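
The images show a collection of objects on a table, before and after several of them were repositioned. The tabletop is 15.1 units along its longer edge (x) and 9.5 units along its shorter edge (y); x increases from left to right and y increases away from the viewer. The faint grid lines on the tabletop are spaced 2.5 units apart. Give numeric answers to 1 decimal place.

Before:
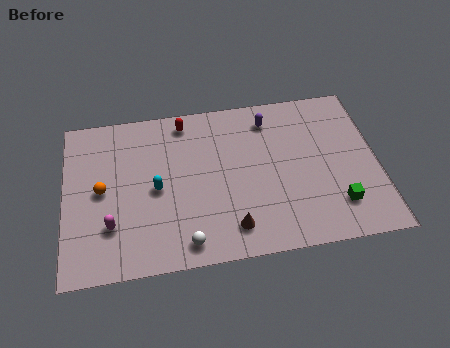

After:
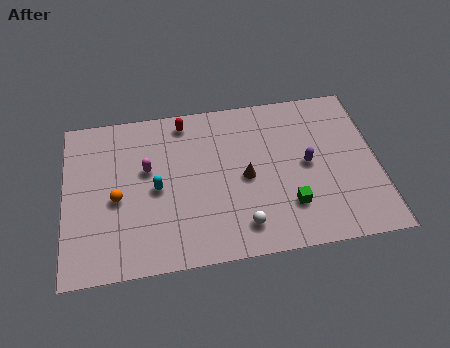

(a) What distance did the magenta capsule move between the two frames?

3.5

The magenta capsule moved from about (2.2, 2.7) to (4.0, 5.7), a distance of √(1.8² + 3.0²) ≈ 3.5.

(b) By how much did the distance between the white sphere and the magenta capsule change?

+2.1

The distance was about 3.8 in the first image and 5.9 in the second, so they moved 2.1 units further apart.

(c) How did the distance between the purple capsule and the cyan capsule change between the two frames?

+0.8

Before: roughly 6.5 units apart; after: 7.3. That's 0.8 units further apart.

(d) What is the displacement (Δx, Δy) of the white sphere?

(2.7, 0.5)

The white sphere was at about (5.7, 1.2) and moved to about (8.4, 1.7).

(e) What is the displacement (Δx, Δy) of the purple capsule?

(1.7, -3.0)

The purple capsule was at about (10.0, 7.8) and moved to about (11.7, 4.8).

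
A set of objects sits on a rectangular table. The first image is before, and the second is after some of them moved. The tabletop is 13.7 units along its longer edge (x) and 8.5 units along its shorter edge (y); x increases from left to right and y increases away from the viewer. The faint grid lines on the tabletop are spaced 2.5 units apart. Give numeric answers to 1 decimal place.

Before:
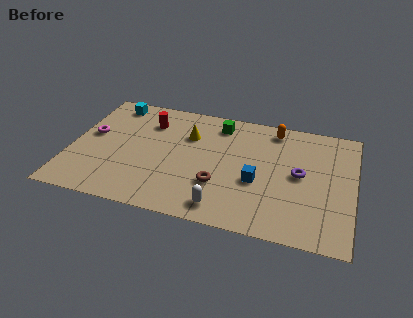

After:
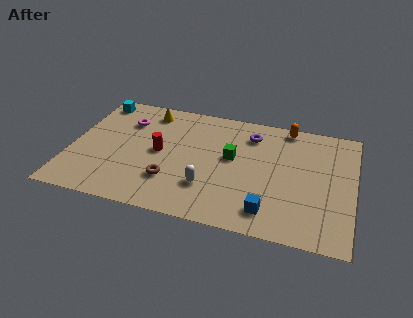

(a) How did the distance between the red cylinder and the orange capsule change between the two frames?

+0.7

Before: roughly 6.2 units apart; after: 6.9. That's 0.7 units further apart.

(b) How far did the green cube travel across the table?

2.4

The green cube moved from about (7.0, 7.1) to (7.8, 4.8), a distance of √(0.8² + 2.3²) ≈ 2.4.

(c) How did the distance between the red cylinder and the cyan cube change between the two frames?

+2.5

They were about 2.1 units apart before and 4.6 after — 2.5 units further apart.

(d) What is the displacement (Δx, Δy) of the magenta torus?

(1.6, 1.4)

From the two frames, the magenta torus sits at roughly (0.9, 4.8) before and (2.5, 6.2) after.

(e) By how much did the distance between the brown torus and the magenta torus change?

-2.2

They were about 6.7 units apart before and 4.5 after — 2.2 units closer together.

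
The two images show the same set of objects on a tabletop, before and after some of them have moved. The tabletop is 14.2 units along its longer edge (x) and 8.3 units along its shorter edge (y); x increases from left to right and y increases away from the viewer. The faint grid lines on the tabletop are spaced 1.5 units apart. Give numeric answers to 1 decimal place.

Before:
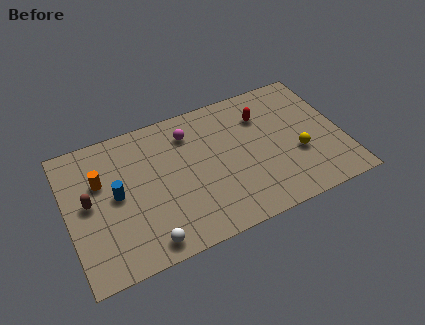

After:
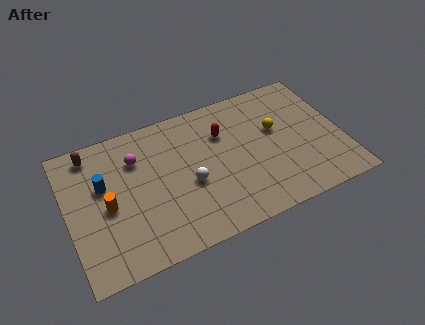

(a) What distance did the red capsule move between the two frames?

2.1

The red capsule moved from about (10.3, 6.1) to (8.2, 5.8), a distance of √(2.1² + 0.3²) ≈ 2.1.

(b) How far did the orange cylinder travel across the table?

1.6

The orange cylinder moved from about (1.8, 5.4) to (2.0, 3.8), a distance of √(0.2² + 1.6²) ≈ 1.6.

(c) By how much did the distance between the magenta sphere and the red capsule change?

+0.7

Before: roughly 3.8 units apart; after: 4.5. That's 0.7 units further apart.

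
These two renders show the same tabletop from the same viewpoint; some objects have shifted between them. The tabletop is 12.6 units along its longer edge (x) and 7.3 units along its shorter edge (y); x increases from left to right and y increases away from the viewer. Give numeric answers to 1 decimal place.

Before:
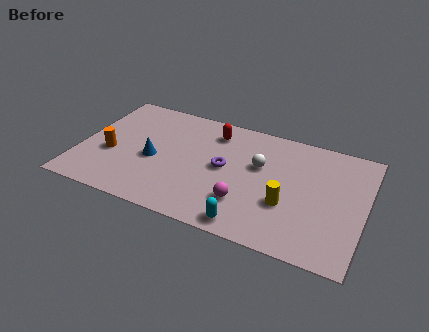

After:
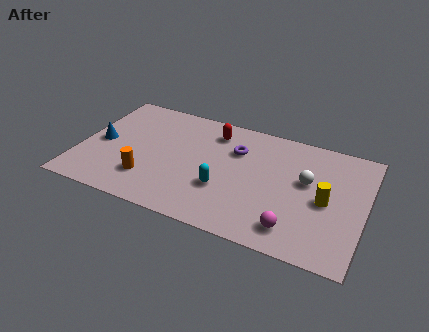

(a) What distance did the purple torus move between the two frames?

1.4

The purple torus moved from about (6.4, 3.8) to (6.8, 5.1), a distance of √(0.4² + 1.3²) ≈ 1.4.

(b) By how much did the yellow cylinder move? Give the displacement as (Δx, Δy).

(1.6, 0.8)

The yellow cylinder was at about (9.3, 2.6) and moved to about (10.9, 3.4).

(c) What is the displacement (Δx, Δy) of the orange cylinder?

(1.8, -1.0)

The orange cylinder was at about (1.4, 2.9) and moved to about (3.2, 1.9).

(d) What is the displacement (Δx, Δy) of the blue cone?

(-2.4, 0.3)

From the two frames, the blue cone sits at roughly (3.3, 3.2) before and (0.9, 3.5) after.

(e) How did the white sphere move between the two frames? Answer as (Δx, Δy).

(2.1, -0.2)

The white sphere started near (7.9, 4.5) and ended near (10.0, 4.3).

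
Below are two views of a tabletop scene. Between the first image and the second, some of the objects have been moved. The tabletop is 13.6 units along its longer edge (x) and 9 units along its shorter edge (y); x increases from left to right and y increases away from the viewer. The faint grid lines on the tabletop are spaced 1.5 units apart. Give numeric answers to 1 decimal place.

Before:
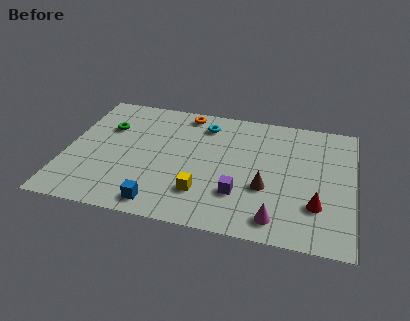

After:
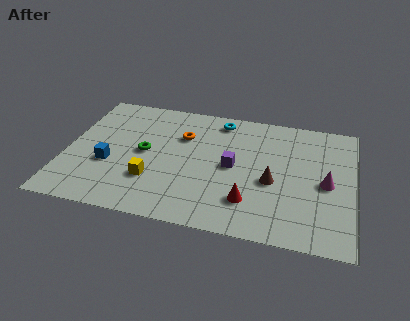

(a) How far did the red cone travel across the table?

3.1

From (11.9, 2.6) to (8.8, 2.2), the red cone covered √(3.1² + 0.4²) ≈ 3.1 units.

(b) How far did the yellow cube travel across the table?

2.4

From (6.6, 2.3) to (4.2, 2.7), the yellow cube covered √(2.4² + 0.4²) ≈ 2.4 units.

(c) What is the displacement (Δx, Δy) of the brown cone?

(0.3, 0.5)

From the two frames, the brown cone sits at roughly (9.5, 3.3) before and (9.8, 3.8) after.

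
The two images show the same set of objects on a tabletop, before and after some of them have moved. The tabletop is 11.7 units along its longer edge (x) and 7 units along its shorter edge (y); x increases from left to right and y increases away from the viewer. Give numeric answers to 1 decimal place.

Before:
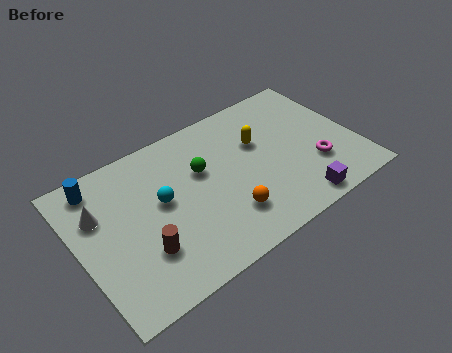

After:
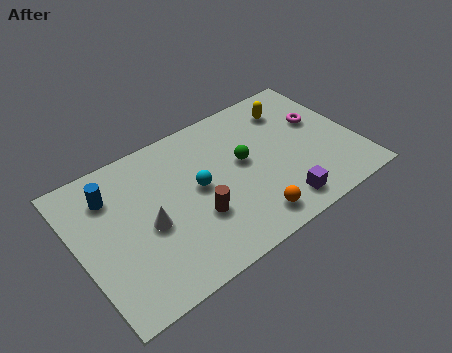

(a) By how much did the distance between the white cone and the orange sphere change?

-1.3

The distance was about 5.7 in the first image and 4.4 in the second, so they moved 1.3 units closer together.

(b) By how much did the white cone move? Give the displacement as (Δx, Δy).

(1.8, -1.6)

The white cone started near (1.0, 4.7) and ended near (2.8, 3.1).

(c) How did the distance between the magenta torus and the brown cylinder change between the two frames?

-1.4

Before: roughly 7.4 units apart; after: 6.0. That's 1.4 units closer together.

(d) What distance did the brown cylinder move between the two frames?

2.3

The brown cylinder moved from about (2.4, 2.1) to (4.7, 2.4), a distance of √(2.3² + 0.3²) ≈ 2.3.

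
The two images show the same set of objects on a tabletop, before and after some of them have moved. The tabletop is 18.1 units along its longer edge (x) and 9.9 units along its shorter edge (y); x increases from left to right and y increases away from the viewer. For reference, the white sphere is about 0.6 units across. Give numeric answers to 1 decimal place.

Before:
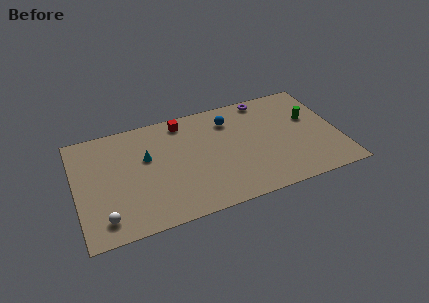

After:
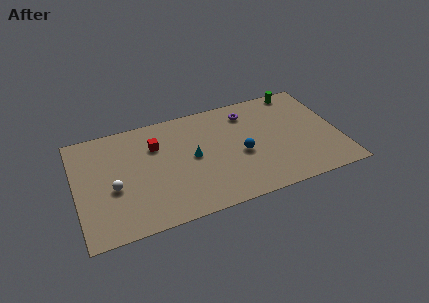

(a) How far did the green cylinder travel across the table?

2.9

The green cylinder was near (16.3, 6.1) before and (15.8, 9.0) after, so it travelled √(0.5² + 2.9²) ≈ 2.9 units.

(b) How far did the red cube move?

2.6

The red cube moved from about (7.6, 8.6) to (5.6, 7.0), a distance of √(2.0² + 1.6²) ≈ 2.6.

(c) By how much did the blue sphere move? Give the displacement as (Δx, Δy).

(0.5, -3.4)

The blue sphere was at about (10.8, 7.7) and moved to about (11.3, 4.3).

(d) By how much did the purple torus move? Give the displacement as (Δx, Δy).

(-1.3, -0.9)

From the two frames, the purple torus sits at roughly (13.4, 8.9) before and (12.1, 8.0) after.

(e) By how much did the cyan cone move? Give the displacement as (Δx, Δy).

(3.1, -1.0)

From the two frames, the cyan cone sits at roughly (4.9, 6.1) before and (8.0, 5.1) after.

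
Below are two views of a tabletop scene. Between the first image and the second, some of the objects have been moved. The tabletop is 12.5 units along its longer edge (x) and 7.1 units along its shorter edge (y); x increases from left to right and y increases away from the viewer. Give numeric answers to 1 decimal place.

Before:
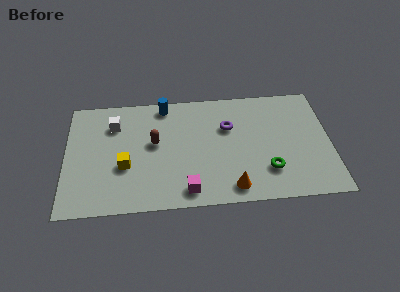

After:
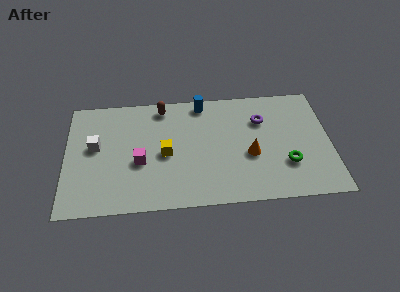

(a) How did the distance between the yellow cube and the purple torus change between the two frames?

-0.4

They were about 5.3 units apart before and 4.9 after — 0.4 units closer together.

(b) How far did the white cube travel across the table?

1.6

The white cube moved from about (2.3, 5.3) to (1.4, 4.0), a distance of √(0.9² + 1.3²) ≈ 1.6.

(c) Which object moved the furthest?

the magenta cube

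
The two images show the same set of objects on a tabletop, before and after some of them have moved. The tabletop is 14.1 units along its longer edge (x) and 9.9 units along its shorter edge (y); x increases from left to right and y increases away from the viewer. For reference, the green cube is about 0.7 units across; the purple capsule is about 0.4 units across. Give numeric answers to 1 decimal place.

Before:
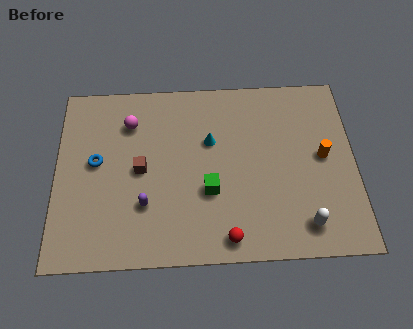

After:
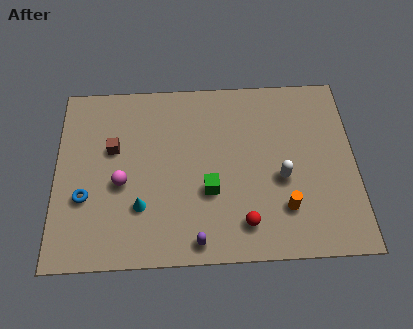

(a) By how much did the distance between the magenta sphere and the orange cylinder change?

-1.6

The distance was about 9.4 in the first image and 7.8 in the second, so they moved 1.6 units closer together.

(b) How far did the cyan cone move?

4.7

The cyan cone moved from about (7.3, 6.3) to (4.0, 2.9), a distance of √(3.3² + 3.4²) ≈ 4.7.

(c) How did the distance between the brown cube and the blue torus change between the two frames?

+0.7

The distance was about 2.2 in the first image and 2.9 in the second, so they moved 0.7 units further apart.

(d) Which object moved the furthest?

the cyan cone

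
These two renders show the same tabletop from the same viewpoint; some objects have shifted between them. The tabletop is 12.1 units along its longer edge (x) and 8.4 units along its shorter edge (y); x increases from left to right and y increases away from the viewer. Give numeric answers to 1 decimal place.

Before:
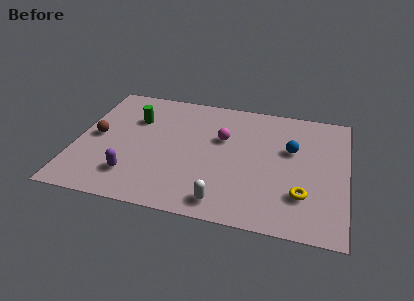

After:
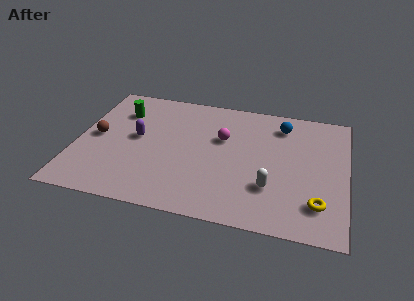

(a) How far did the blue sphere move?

1.7

The blue sphere moved from about (9.6, 5.2) to (9.1, 6.8), a distance of √(0.5² + 1.6²) ≈ 1.7.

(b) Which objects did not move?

the magenta sphere and the brown sphere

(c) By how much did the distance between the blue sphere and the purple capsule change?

-0.8

Before: roughly 7.6 units apart; after: 6.8. That's 0.8 units closer together.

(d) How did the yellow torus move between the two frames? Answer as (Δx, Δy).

(0.7, -0.4)

From the two frames, the yellow torus sits at roughly (10.2, 2.3) before and (10.9, 1.9) after.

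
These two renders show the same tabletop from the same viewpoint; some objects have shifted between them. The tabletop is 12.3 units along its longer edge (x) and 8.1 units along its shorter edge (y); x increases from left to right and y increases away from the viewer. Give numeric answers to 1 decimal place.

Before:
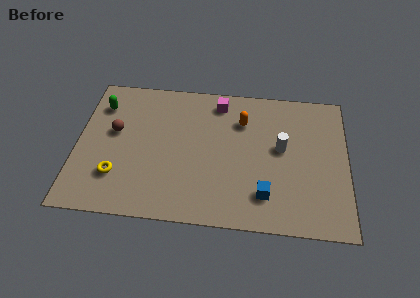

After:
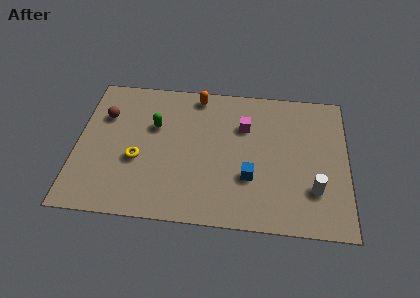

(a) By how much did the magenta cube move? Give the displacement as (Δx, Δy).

(1.2, -1.3)

The magenta cube was at about (6.4, 6.9) and moved to about (7.6, 5.6).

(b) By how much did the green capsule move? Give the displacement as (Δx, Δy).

(2.5, -1.0)

From the two frames, the green capsule sits at roughly (1.0, 6.2) before and (3.5, 5.2) after.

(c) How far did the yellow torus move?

1.3

The yellow torus was near (1.9, 2.2) before and (2.8, 3.2) after, so it travelled √(0.9² + 1.0²) ≈ 1.3 units.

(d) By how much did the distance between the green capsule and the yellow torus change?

-2.0

They were about 4.1 units apart before and 2.1 after — 2.0 units closer together.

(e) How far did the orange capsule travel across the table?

2.5

The orange capsule moved from about (7.5, 5.9) to (5.4, 7.2), a distance of √(2.1² + 1.3²) ≈ 2.5.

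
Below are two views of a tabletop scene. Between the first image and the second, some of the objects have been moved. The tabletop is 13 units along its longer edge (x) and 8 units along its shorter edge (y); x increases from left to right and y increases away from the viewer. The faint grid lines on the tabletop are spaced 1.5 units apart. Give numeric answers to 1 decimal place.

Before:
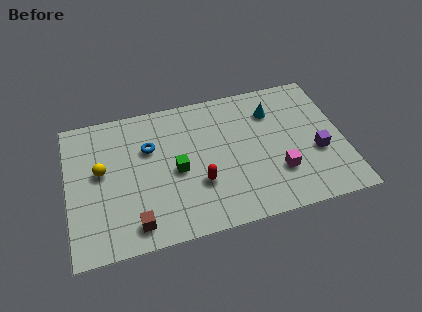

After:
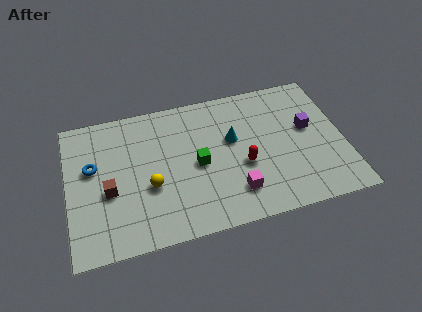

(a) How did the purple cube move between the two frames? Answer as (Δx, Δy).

(-0.3, 1.5)

The purple cube was at about (11.7, 3.1) and moved to about (11.4, 4.6).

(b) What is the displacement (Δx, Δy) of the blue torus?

(-2.7, -0.5)

The blue torus was at about (3.9, 5.3) and moved to about (1.2, 4.8).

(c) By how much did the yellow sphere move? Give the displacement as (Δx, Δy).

(2.2, -1.4)

The yellow sphere was at about (1.6, 4.5) and moved to about (3.8, 3.1).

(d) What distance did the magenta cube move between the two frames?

2.2

The magenta cube moved from about (9.8, 2.4) to (7.7, 1.8), a distance of √(2.1² + 0.6²) ≈ 2.2.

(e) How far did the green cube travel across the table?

1.0

The green cube was near (5.1, 3.7) before and (6.1, 3.8) after, so it travelled √(1.0² + 0.1²) ≈ 1.0 units.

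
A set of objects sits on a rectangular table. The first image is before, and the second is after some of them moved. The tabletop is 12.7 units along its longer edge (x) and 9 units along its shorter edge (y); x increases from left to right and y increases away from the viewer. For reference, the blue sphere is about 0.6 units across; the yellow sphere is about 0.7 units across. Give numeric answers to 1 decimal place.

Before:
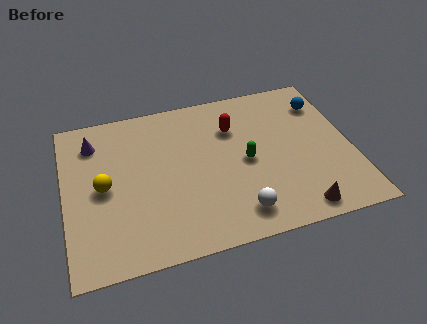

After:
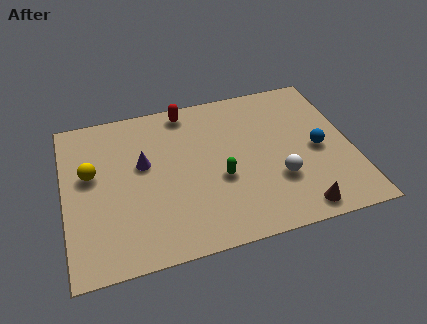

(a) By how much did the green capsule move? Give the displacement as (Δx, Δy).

(-1.2, -0.7)

From the two frames, the green capsule sits at roughly (8.0, 4.3) before and (6.8, 3.6) after.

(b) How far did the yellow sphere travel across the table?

1.0

The yellow sphere was near (1.7, 4.4) before and (1.2, 5.3) after, so it travelled √(0.5² + 0.9²) ≈ 1.0 units.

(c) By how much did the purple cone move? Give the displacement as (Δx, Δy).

(2.1, -1.8)

The purple cone was at about (1.4, 7.1) and moved to about (3.5, 5.3).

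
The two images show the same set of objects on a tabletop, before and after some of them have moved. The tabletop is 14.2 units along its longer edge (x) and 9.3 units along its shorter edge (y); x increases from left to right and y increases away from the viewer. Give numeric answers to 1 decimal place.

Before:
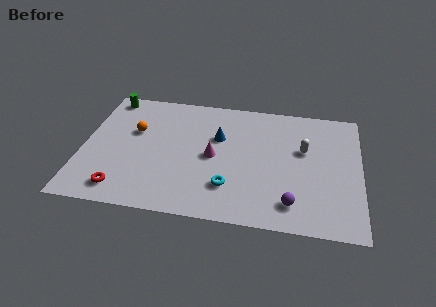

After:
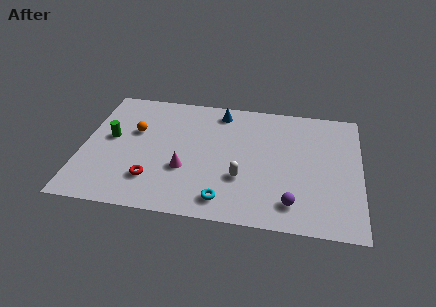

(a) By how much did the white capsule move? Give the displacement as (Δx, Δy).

(-3.1, -2.6)

The white capsule started near (11.3, 5.7) and ended near (8.2, 3.1).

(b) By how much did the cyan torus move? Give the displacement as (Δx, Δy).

(-0.2, -1.0)

The cyan torus was at about (7.6, 2.4) and moved to about (7.4, 1.4).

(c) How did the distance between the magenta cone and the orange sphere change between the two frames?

-0.6

They were about 4.3 units apart before and 3.7 after — 0.6 units closer together.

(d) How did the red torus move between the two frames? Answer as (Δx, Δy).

(1.5, 0.9)

The red torus started near (2.2, 1.4) and ended near (3.7, 2.3).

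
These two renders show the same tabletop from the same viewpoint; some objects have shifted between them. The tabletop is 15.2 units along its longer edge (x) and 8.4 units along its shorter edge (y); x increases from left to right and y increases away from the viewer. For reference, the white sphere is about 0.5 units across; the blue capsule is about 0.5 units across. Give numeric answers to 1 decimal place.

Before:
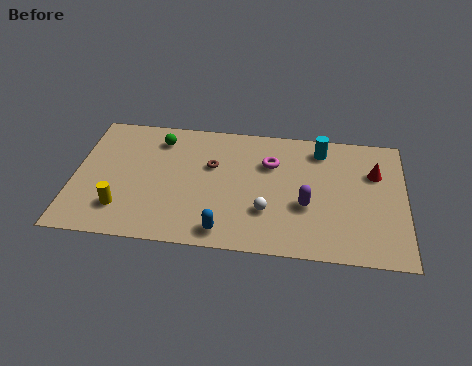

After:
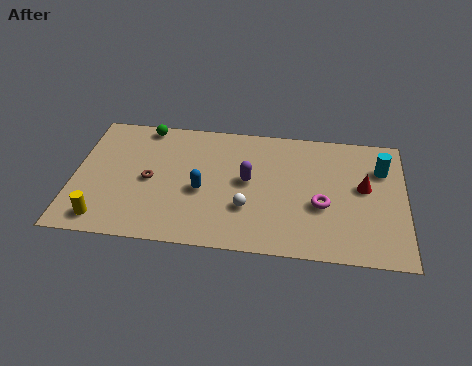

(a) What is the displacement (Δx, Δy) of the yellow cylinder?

(-0.8, -0.8)

The yellow cylinder started near (2.3, 2.0) and ended near (1.5, 1.2).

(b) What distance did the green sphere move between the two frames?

1.1

The green sphere was near (3.8, 6.8) before and (3.1, 7.6) after, so it travelled √(0.7² + 0.8²) ≈ 1.1 units.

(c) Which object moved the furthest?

the magenta torus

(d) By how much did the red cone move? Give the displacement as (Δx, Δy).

(-0.5, -1.0)

The red cone started near (13.8, 5.7) and ended near (13.3, 4.7).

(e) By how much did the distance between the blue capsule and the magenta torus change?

+0.4

They were about 5.1 units apart before and 5.5 after — 0.4 units further apart.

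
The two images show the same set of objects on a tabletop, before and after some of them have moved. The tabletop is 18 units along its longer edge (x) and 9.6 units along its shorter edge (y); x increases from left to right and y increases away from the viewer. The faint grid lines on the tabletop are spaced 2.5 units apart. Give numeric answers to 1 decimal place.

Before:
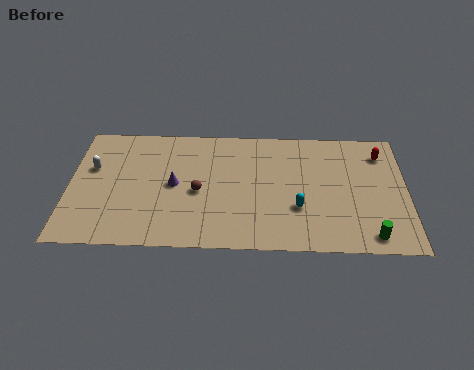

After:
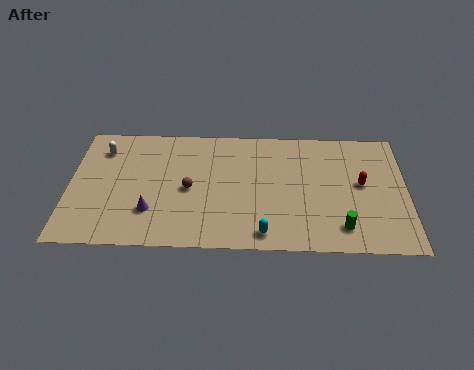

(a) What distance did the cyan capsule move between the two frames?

2.7

From (12.2, 3.2) to (10.4, 1.2), the cyan capsule covered √(1.8² + 2.0²) ≈ 2.7 units.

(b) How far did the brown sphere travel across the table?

0.5

The brown sphere moved from about (6.9, 4.3) to (6.4, 4.5), a distance of √(0.5² + 0.2²) ≈ 0.5.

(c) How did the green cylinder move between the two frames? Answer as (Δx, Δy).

(-1.5, 0.6)

From the two frames, the green cylinder sits at roughly (16.0, 1.2) before and (14.5, 1.8) after.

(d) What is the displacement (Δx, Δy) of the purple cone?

(-1.2, -2.1)

The purple cone was at about (5.6, 4.8) and moved to about (4.4, 2.7).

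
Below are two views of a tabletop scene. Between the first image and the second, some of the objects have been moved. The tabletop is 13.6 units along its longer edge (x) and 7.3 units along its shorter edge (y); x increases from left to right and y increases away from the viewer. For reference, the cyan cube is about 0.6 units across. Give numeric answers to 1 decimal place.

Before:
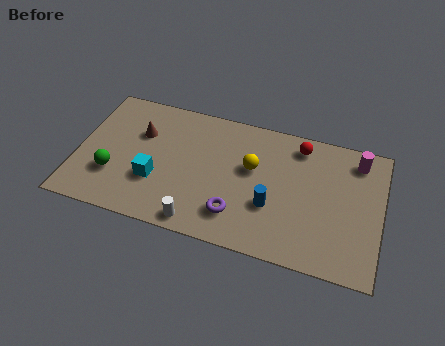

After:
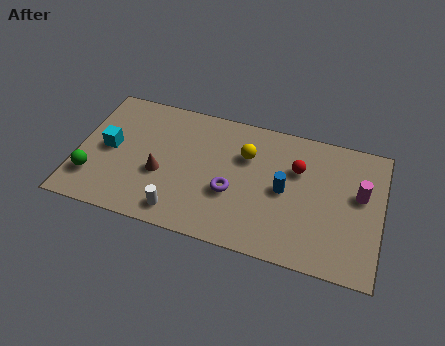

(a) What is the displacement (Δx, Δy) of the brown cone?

(1.1, -2.0)

The brown cone started near (2.7, 4.9) and ended near (3.8, 2.9).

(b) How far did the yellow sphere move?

0.7

The yellow sphere moved from about (7.8, 4.4) to (7.5, 5.0), a distance of √(0.3² + 0.6²) ≈ 0.7.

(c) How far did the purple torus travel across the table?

1.1

The purple torus moved from about (7.3, 1.7) to (7.0, 2.8), a distance of √(0.3² + 1.1²) ≈ 1.1.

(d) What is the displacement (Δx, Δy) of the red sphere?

(0.0, -1.3)

From the two frames, the red sphere sits at roughly (9.8, 6.2) before and (9.8, 4.9) after.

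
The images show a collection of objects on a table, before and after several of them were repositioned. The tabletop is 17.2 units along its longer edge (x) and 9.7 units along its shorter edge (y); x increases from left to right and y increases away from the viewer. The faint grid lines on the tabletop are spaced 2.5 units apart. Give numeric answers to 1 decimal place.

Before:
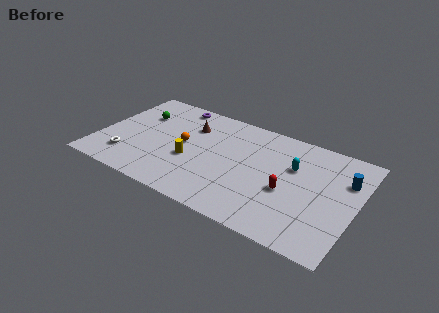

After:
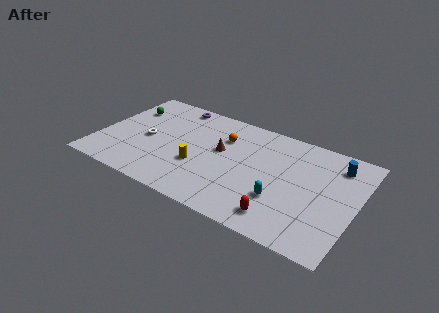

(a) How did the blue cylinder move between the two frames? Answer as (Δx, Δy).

(-0.7, 1.1)

From the two frames, the blue cylinder sits at roughly (16.3, 6.7) before and (15.6, 7.8) after.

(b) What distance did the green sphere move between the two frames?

0.9

The green sphere moved from about (2.3, 6.7) to (1.4, 7.0), a distance of √(0.9² + 0.3²) ≈ 0.9.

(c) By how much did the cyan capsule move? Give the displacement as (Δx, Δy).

(-0.4, -3.2)

From the two frames, the cyan capsule sits at roughly (12.9, 6.3) before and (12.5, 3.1) after.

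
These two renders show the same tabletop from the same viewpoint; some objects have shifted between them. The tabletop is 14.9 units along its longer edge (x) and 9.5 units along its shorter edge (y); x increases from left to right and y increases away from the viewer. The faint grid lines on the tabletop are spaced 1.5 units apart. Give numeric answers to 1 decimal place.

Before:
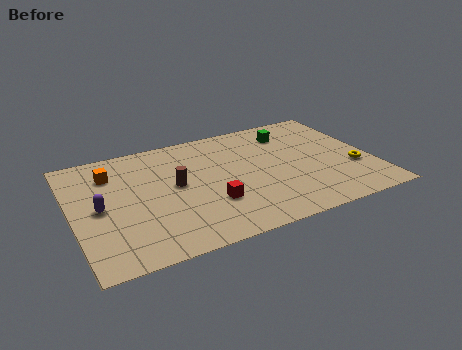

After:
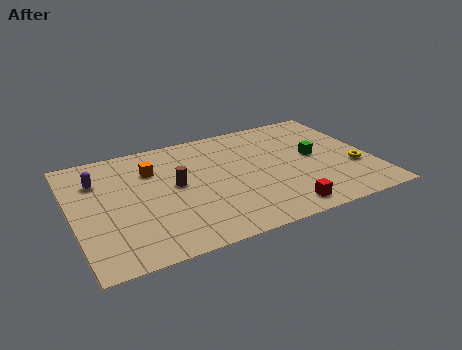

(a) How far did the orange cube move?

2.0

The orange cube moved from about (2.1, 7.2) to (4.1, 6.8), a distance of √(2.0² + 0.4²) ≈ 2.0.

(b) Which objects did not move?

the yellow torus and the brown cylinder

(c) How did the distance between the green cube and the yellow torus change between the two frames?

-2.5

Before: roughly 5.0 units apart; after: 2.5. That's 2.5 units closer together.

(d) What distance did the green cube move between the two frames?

2.7

The green cube was near (11.2, 7.5) before and (12.1, 5.0) after, so it travelled √(0.9² + 2.5²) ≈ 2.7 units.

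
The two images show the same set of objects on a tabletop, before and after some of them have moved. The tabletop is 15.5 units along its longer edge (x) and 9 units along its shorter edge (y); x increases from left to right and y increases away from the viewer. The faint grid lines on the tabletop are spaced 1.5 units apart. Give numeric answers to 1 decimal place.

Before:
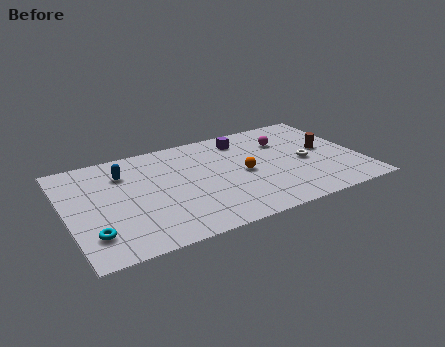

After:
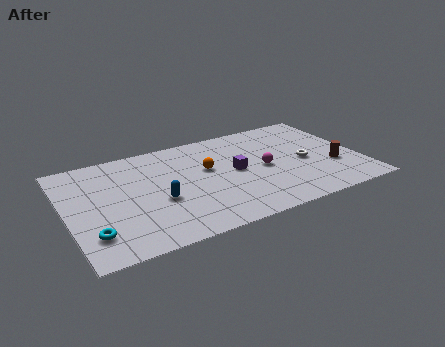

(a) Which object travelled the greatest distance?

the blue capsule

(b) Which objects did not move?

the white torus and the cyan torus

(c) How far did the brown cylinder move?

1.7

The brown cylinder was near (13.8, 4.8) before and (14.0, 3.1) after, so it travelled √(0.2² + 1.7²) ≈ 1.7 units.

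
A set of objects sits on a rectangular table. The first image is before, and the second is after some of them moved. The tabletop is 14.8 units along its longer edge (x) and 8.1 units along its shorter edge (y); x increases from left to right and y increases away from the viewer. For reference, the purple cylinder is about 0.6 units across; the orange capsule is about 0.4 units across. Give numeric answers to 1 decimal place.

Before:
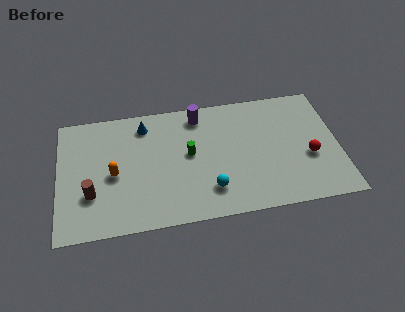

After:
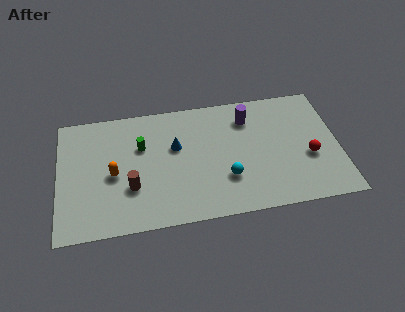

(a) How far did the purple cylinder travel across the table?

2.7

From (7.5, 6.9) to (10.1, 6.3), the purple cylinder covered √(2.6² + 0.6²) ≈ 2.7 units.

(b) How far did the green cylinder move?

2.7

From (6.9, 4.4) to (4.4, 5.3), the green cylinder covered √(2.5² + 0.9²) ≈ 2.7 units.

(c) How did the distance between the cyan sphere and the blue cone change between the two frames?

-2.2

Before: roughly 5.8 units apart; after: 3.6. That's 2.2 units closer together.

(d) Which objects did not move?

the orange capsule and the red sphere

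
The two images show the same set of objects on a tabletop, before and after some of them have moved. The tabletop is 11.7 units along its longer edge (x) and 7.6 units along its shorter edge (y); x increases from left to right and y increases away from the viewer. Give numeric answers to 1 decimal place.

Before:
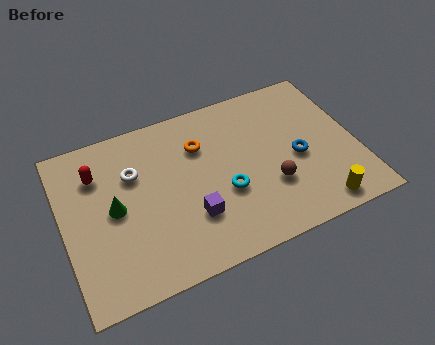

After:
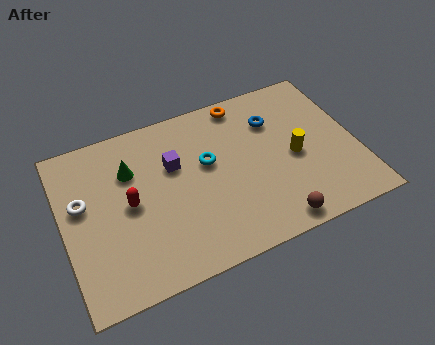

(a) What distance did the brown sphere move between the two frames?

1.7

The brown sphere moved from about (8.1, 2.5) to (8.0, 0.8), a distance of √(0.1² + 1.7²) ≈ 1.7.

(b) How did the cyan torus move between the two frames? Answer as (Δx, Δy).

(-0.5, 1.6)

From the two frames, the cyan torus sits at roughly (6.3, 2.9) before and (5.8, 4.5) after.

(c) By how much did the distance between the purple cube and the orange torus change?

+0.4

The distance was about 3.2 in the first image and 3.6 in the second, so they moved 0.4 units further apart.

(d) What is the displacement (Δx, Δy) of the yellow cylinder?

(-0.6, 2.6)

The yellow cylinder started near (9.8, 0.9) and ended near (9.2, 3.5).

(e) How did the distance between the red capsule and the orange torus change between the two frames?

+1.6

The distance was about 4.1 in the first image and 5.7 in the second, so they moved 1.6 units further apart.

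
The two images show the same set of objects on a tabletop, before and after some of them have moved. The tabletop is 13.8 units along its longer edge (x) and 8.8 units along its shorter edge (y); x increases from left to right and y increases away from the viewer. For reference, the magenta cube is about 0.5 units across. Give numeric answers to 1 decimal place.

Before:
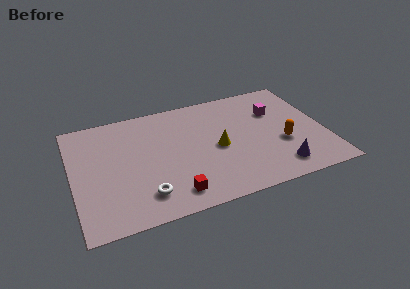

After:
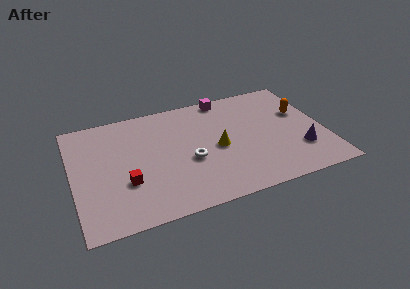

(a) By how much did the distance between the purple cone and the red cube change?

+3.7

They were about 5.8 units apart before and 9.5 after — 3.7 units further apart.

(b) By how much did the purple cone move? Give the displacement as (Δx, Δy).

(1.3, 1.0)

From the two frames, the purple cone sits at roughly (11.0, 1.5) before and (12.3, 2.5) after.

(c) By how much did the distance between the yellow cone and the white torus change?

-3.1

They were about 4.8 units apart before and 1.7 after — 3.1 units closer together.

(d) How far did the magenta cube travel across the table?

3.3

From (11.3, 6.0) to (8.7, 8.0), the magenta cube covered √(2.6² + 2.0²) ≈ 3.3 units.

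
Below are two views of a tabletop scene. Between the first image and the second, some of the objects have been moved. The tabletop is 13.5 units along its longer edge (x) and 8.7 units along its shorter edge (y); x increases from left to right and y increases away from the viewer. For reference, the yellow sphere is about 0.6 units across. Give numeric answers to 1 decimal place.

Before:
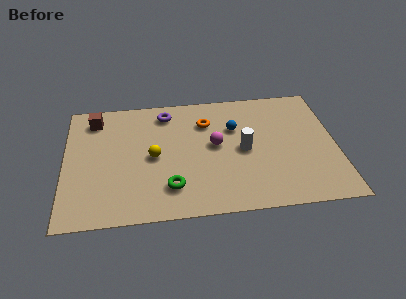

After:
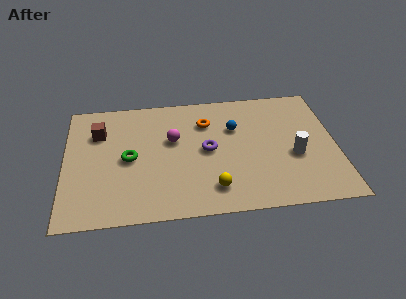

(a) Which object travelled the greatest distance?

the yellow sphere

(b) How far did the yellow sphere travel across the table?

3.8

The yellow sphere moved from about (4.4, 4.2) to (7.3, 1.7), a distance of √(2.9² + 2.5²) ≈ 3.8.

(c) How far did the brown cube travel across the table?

1.0

From (1.5, 7.2) to (1.7, 6.2), the brown cube covered √(0.2² + 1.0²) ≈ 1.0 units.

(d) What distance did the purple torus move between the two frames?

3.5

The purple torus was near (5.1, 7.3) before and (7.1, 4.4) after, so it travelled √(2.0² + 2.9²) ≈ 3.5 units.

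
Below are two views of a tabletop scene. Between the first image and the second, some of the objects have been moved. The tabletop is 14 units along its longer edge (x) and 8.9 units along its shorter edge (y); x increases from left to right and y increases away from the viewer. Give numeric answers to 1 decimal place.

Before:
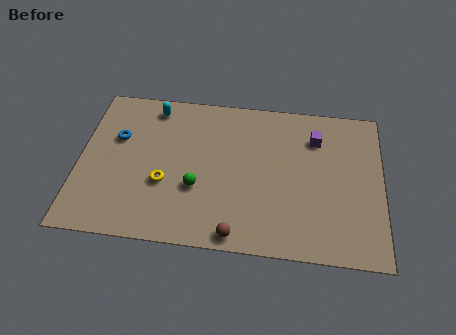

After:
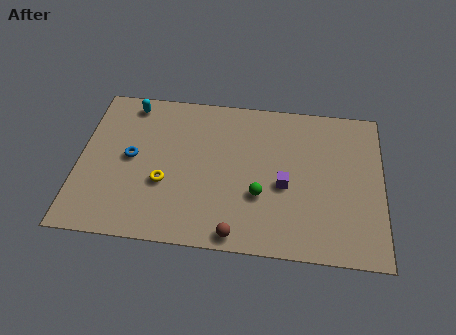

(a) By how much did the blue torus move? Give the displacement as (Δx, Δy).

(0.7, -1.1)

From the two frames, the blue torus sits at roughly (1.7, 5.7) before and (2.4, 4.6) after.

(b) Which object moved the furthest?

the purple cube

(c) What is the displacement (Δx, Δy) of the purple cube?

(-1.4, -2.9)

The purple cube started near (10.9, 6.7) and ended near (9.5, 3.8).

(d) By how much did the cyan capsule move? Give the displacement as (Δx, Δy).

(-1.1, 0.1)

From the two frames, the cyan capsule sits at roughly (3.3, 7.7) before and (2.2, 7.8) after.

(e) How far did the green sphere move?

2.9

From (5.5, 3.2) to (8.4, 3.1), the green sphere covered √(2.9² + 0.1²) ≈ 2.9 units.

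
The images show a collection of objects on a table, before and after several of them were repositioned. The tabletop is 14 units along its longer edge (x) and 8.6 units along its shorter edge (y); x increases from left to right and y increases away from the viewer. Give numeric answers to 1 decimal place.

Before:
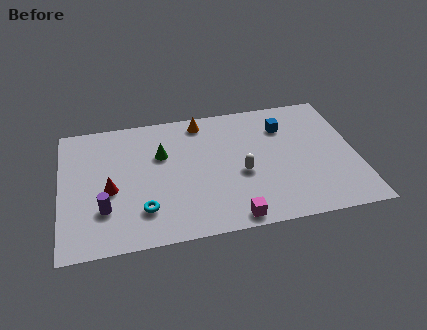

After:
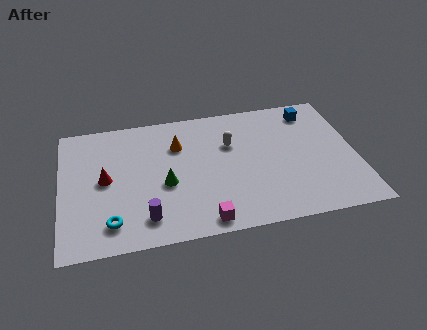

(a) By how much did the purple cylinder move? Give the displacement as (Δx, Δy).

(1.9, -0.9)

The purple cylinder started near (2.0, 2.5) and ended near (3.9, 1.6).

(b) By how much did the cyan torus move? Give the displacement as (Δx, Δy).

(-1.5, -0.5)

From the two frames, the cyan torus sits at roughly (3.8, 2.1) before and (2.3, 1.6) after.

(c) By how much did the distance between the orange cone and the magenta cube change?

-1.5

Before: roughly 6.8 units apart; after: 5.3. That's 1.5 units closer together.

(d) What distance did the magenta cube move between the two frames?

1.3

From (7.9, 0.8) to (6.6, 0.9), the magenta cube covered √(1.3² + 0.1²) ≈ 1.3 units.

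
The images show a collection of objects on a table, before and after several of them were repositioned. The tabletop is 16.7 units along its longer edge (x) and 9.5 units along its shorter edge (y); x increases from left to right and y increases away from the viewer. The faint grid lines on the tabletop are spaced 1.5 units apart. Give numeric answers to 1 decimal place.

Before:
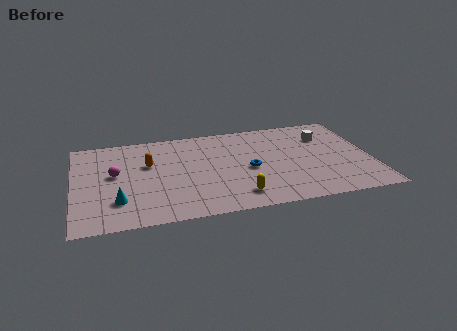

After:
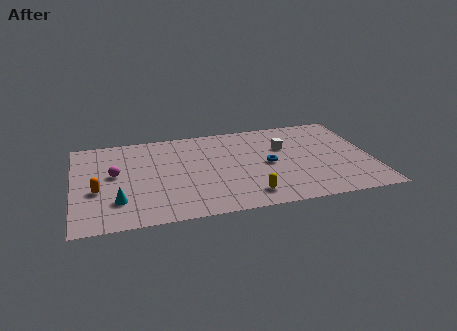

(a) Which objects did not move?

the cyan cone and the magenta sphere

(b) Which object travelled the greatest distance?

the orange capsule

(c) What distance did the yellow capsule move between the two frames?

0.6

The yellow capsule was near (9.0, 1.7) before and (9.6, 1.6) after, so it travelled √(0.6² + 0.1²) ≈ 0.6 units.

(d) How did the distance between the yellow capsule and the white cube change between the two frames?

-2.3

Before: roughly 7.4 units apart; after: 5.1. That's 2.3 units closer together.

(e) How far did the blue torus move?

1.1

The blue torus was near (9.8, 4.3) before and (10.9, 4.6) after, so it travelled √(1.1² + 0.3²) ≈ 1.1 units.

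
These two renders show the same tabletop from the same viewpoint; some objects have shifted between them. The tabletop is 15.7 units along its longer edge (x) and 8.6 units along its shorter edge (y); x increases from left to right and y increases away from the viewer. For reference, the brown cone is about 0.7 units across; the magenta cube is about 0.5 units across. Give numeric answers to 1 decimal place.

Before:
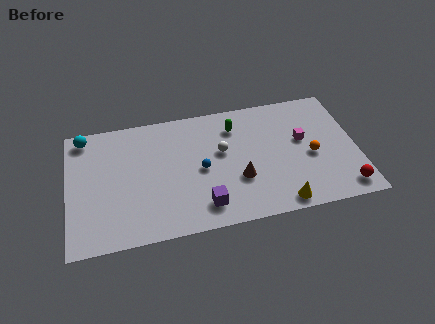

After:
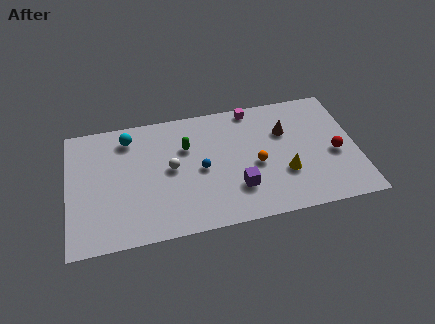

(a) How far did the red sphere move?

2.5

The red sphere moved from about (14.8, 1.2) to (14.5, 3.7), a distance of √(0.3² + 2.5²) ≈ 2.5.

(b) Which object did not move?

the blue sphere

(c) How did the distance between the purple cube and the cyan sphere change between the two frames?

-1.2

They were about 8.6 units apart before and 7.4 after — 1.2 units closer together.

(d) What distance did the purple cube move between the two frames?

2.1

The purple cube was near (7.2, 1.6) before and (9.1, 2.4) after, so it travelled √(1.9² + 0.8²) ≈ 2.1 units.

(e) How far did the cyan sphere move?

2.5

The cyan sphere moved from about (1.0, 7.6) to (3.4, 7.1), a distance of √(2.4² + 0.5²) ≈ 2.5.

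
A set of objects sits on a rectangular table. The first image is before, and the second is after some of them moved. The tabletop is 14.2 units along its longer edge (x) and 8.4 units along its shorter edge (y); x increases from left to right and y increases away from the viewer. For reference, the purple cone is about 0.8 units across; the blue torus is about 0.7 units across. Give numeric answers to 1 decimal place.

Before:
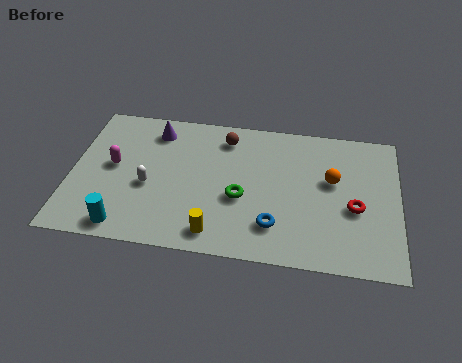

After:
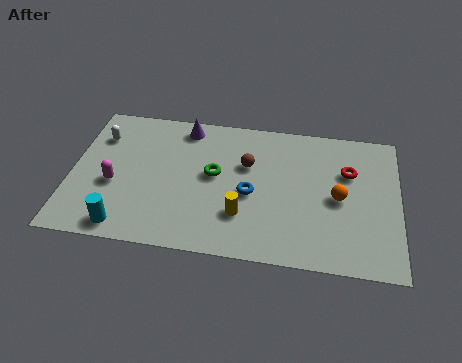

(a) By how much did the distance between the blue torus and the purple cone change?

-2.6

The distance was about 7.3 in the first image and 4.7 in the second, so they moved 2.6 units closer together.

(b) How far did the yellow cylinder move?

1.6

The yellow cylinder moved from about (6.4, 1.2) to (7.5, 2.4), a distance of √(1.1² + 1.2²) ≈ 1.6.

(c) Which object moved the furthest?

the white capsule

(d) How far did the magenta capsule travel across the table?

1.1

From (1.8, 4.5) to (1.9, 3.4), the magenta capsule covered √(0.1² + 1.1²) ≈ 1.1 units.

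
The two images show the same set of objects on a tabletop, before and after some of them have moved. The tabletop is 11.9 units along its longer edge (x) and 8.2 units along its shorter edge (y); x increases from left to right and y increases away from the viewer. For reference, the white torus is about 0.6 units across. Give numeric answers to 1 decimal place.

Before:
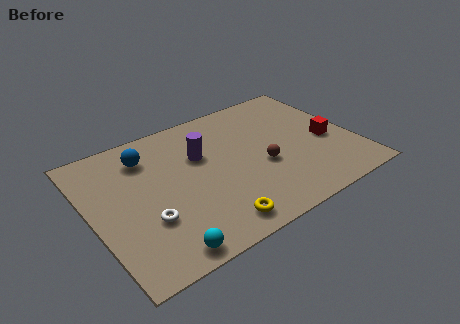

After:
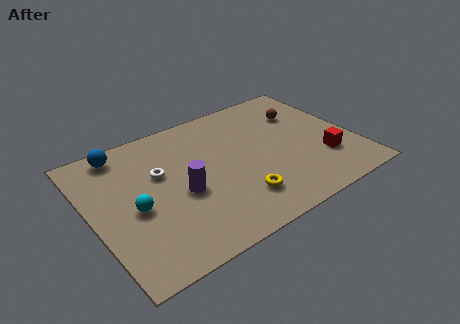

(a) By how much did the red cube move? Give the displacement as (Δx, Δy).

(-0.4, -1.1)

From the two frames, the red cube sits at roughly (10.7, 3.5) before and (10.3, 2.4) after.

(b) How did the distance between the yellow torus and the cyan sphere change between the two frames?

+2.3

Before: roughly 2.4 units apart; after: 4.7. That's 2.3 units further apart.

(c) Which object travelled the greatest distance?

the brown sphere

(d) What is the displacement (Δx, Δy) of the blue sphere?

(-1.0, 0.8)

The blue sphere was at about (2.8, 6.4) and moved to about (1.8, 7.2).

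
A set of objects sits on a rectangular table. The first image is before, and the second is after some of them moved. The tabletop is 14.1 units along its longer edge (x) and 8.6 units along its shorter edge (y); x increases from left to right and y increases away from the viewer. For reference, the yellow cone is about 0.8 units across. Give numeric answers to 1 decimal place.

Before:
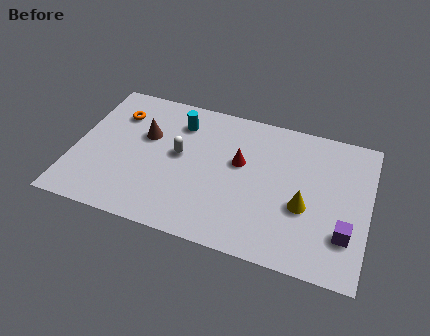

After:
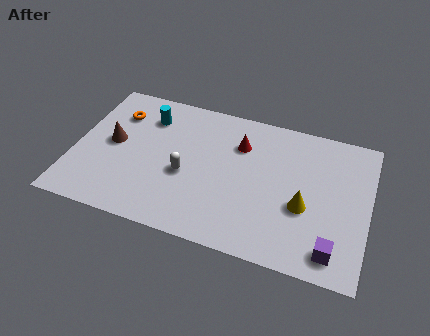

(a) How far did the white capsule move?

1.2

The white capsule was near (5.0, 4.7) before and (5.4, 3.6) after, so it travelled √(0.4² + 1.1²) ≈ 1.2 units.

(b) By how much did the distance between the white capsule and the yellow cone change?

-0.5

Before: roughly 6.2 units apart; after: 5.7. That's 0.5 units closer together.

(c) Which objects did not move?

the yellow cone and the orange torus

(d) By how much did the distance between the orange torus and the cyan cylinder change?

-1.5

They were about 3.0 units apart before and 1.5 after — 1.5 units closer together.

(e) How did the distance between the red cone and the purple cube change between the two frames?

+1.0

The distance was about 5.9 in the first image and 6.9 in the second, so they moved 1.0 units further apart.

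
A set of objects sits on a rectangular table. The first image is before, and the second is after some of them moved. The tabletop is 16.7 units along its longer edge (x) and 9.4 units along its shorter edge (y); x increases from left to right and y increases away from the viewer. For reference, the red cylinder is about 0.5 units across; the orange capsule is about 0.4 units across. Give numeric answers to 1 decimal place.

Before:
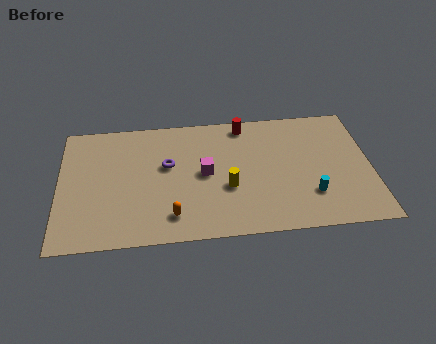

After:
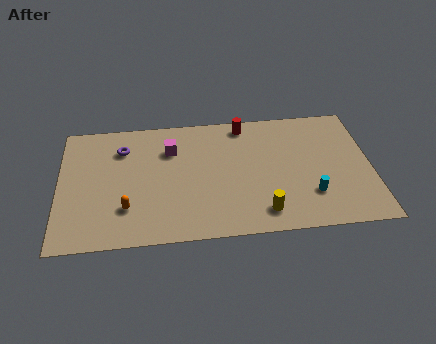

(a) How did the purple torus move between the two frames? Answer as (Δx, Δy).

(-2.4, 1.5)

From the two frames, the purple torus sits at roughly (5.8, 5.6) before and (3.4, 7.1) after.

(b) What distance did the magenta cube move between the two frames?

2.7

From (7.8, 4.8) to (6.0, 6.8), the magenta cube covered √(1.8² + 2.0²) ≈ 2.7 units.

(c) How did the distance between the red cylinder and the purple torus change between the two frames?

+1.7

The distance was about 5.0 in the first image and 6.7 in the second, so they moved 1.7 units further apart.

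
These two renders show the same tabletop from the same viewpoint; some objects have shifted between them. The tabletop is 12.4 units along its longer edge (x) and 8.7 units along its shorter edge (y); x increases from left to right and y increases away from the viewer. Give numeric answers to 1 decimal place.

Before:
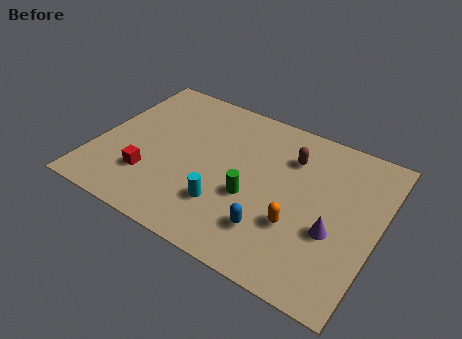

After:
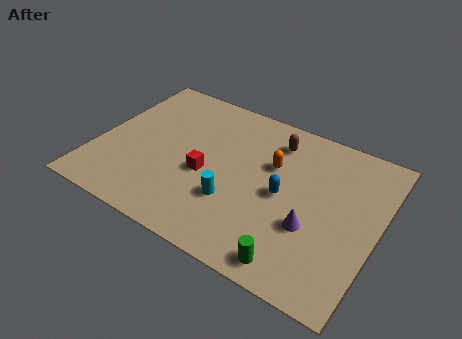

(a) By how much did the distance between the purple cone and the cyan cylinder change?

-1.3

They were about 4.7 units apart before and 3.4 after — 1.3 units closer together.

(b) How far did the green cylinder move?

3.3

The green cylinder moved from about (7.0, 3.4) to (9.3, 1.0), a distance of √(2.3² + 2.4²) ≈ 3.3.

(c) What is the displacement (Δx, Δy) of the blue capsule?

(0.2, 2.1)

The blue capsule was at about (8.1, 2.1) and moved to about (8.3, 4.2).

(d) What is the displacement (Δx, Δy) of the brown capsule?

(-0.8, 0.6)

From the two frames, the brown capsule sits at roughly (8.3, 6.4) before and (7.5, 7.0) after.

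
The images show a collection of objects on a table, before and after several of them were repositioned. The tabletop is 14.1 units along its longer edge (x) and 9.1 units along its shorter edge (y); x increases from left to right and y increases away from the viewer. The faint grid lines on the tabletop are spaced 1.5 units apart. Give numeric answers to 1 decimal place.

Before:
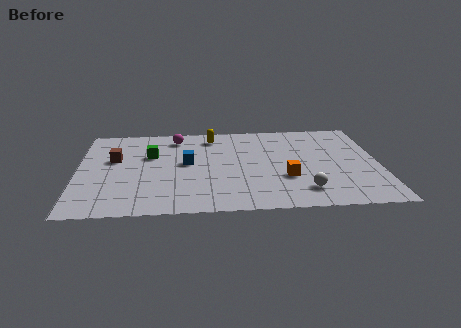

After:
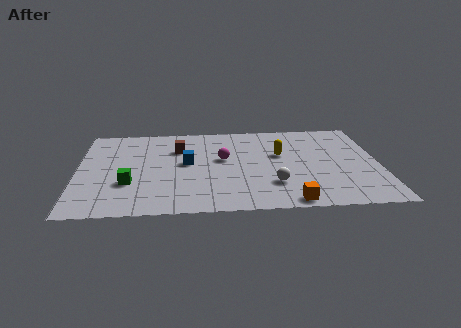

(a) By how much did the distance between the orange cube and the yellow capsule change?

-0.9

Before: roughly 5.6 units apart; after: 4.7. That's 0.9 units closer together.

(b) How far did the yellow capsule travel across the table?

3.8

The yellow capsule was near (6.3, 7.6) before and (9.5, 5.5) after, so it travelled √(3.2² + 2.1²) ≈ 3.8 units.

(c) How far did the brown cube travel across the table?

3.1

The brown cube moved from about (1.7, 5.5) to (4.7, 6.4), a distance of √(3.0² + 0.9²) ≈ 3.1.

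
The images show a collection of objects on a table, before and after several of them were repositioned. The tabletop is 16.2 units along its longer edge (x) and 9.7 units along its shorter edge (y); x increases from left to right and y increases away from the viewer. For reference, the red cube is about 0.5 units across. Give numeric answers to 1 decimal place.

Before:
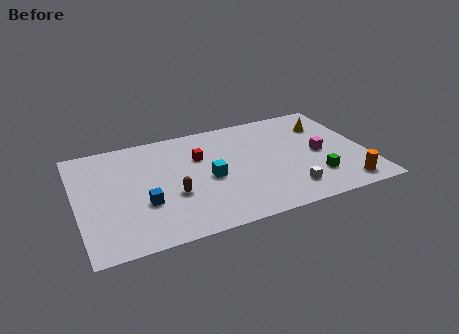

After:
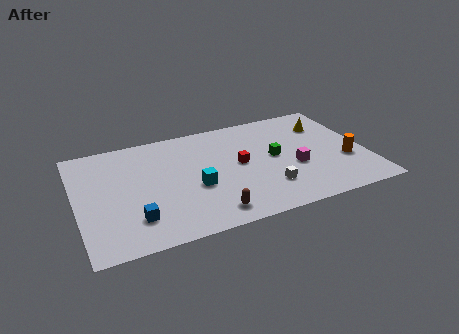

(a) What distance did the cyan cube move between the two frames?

0.9

From (7.3, 4.4) to (6.5, 3.9), the cyan cube covered √(0.8² + 0.5²) ≈ 0.9 units.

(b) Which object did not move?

the yellow cone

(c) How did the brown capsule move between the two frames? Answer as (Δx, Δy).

(1.9, -2.2)

The brown capsule started near (5.2, 3.6) and ended near (7.1, 1.4).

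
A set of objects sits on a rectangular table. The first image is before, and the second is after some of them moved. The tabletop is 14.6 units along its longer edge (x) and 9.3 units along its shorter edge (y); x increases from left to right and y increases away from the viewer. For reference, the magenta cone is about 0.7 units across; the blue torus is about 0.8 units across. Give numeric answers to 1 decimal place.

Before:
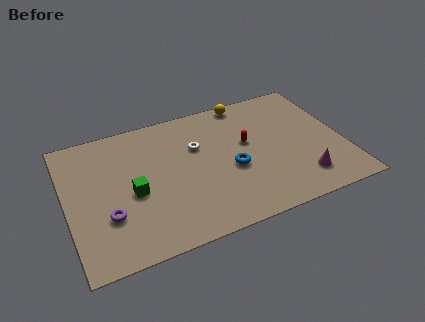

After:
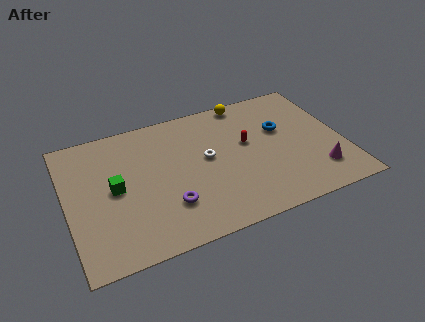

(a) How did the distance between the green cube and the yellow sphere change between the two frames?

+0.5

Before: roughly 7.8 units apart; after: 8.3. That's 0.5 units further apart.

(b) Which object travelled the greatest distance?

the blue torus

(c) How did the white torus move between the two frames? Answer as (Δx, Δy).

(0.4, -1.0)

The white torus was at about (7.0, 6.1) and moved to about (7.4, 5.1).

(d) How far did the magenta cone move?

0.9

The magenta cone was near (12.1, 1.9) before and (13.0, 2.1) after, so it travelled √(0.9² + 0.2²) ≈ 0.9 units.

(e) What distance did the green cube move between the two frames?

1.1

From (3.4, 4.1) to (2.5, 4.7), the green cube covered √(0.9² + 0.6²) ≈ 1.1 units.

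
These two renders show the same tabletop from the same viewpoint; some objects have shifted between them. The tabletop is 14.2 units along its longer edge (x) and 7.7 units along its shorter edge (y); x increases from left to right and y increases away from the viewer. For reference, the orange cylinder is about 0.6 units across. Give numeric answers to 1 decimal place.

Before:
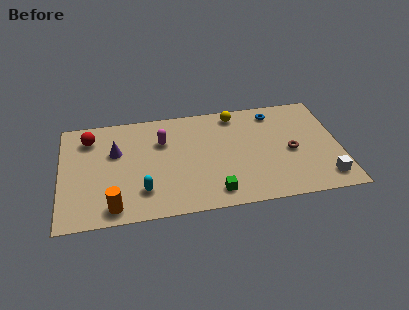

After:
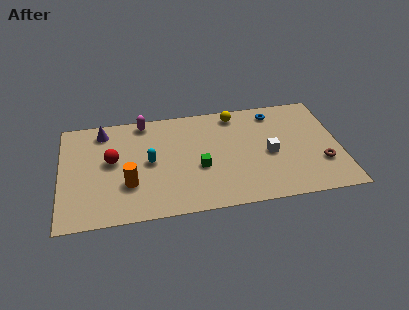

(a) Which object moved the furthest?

the white cube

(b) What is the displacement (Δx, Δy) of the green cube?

(-0.7, 1.9)

From the two frames, the green cube sits at roughly (7.7, 1.2) before and (7.0, 3.1) after.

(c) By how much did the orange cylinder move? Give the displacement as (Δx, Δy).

(0.8, 1.5)

From the two frames, the orange cylinder sits at roughly (2.6, 1.0) before and (3.4, 2.5) after.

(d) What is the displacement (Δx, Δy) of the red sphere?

(1.1, -1.8)

The red sphere started near (1.5, 6.1) and ended near (2.6, 4.3).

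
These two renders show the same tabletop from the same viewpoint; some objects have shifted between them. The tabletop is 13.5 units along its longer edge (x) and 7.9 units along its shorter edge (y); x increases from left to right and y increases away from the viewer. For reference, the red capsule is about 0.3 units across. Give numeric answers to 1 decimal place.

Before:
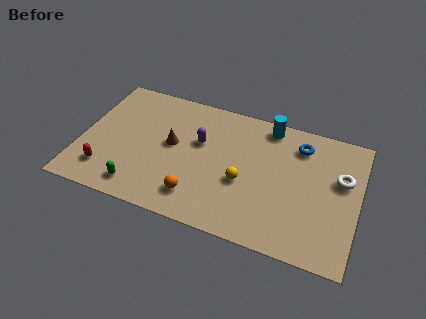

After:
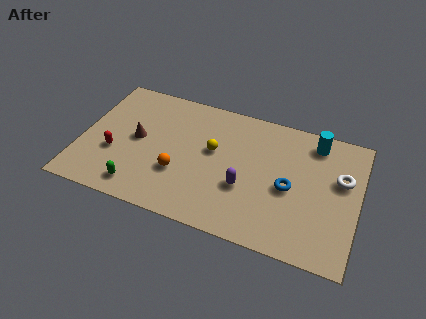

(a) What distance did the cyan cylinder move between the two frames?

2.3

The cyan cylinder moved from about (8.9, 7.0) to (11.2, 6.7), a distance of √(2.3² + 0.3²) ≈ 2.3.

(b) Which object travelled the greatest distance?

the purple capsule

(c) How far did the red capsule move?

1.2

The red capsule moved from about (1.4, 1.7) to (1.7, 2.9), a distance of √(0.3² + 1.2²) ≈ 1.2.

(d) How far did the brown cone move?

1.7

The brown cone was near (4.4, 4.3) before and (2.7, 4.1) after, so it travelled √(1.7² + 0.2²) ≈ 1.7 units.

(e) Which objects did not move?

the green capsule and the white torus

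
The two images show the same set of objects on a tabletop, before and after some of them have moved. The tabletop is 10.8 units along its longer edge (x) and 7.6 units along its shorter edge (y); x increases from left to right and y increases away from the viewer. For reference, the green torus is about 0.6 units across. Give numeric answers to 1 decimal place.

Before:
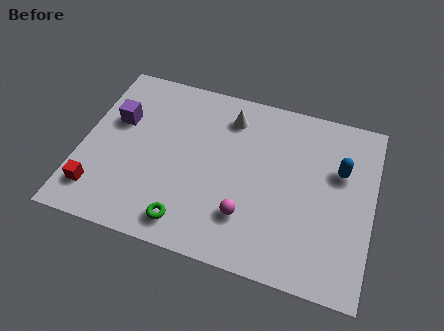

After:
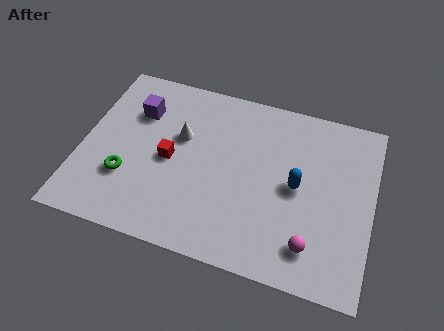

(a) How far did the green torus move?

2.7

From (4.2, 1.1) to (1.8, 2.4), the green torus covered √(2.4² + 1.3²) ≈ 2.7 units.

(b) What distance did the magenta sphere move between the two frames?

2.5

From (6.3, 2.0) to (8.7, 1.5), the magenta sphere covered √(2.4² + 0.5²) ≈ 2.5 units.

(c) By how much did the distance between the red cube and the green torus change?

-1.5

The distance was about 3.4 in the first image and 1.9 in the second, so they moved 1.5 units closer together.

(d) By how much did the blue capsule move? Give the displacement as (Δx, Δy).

(-1.5, -1.1)

The blue capsule was at about (9.5, 4.9) and moved to about (8.0, 3.8).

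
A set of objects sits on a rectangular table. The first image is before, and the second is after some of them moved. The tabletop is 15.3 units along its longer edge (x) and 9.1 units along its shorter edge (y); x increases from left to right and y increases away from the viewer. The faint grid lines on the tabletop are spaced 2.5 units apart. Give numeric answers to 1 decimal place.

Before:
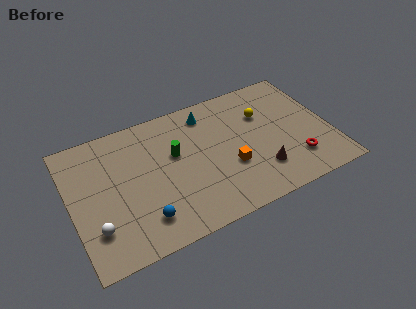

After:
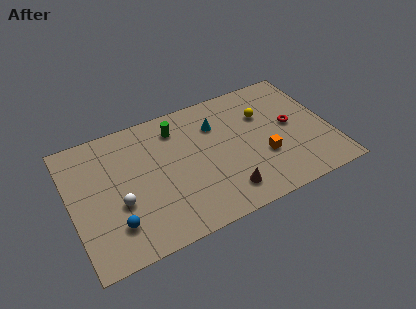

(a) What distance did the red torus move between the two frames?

2.6

The red torus was near (13.0, 2.2) before and (13.1, 4.8) after, so it travelled √(0.1² + 2.6²) ≈ 2.6 units.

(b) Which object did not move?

the yellow sphere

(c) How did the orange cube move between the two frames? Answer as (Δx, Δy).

(2.0, -0.1)

From the two frames, the orange cube sits at roughly (9.2, 3.3) before and (11.2, 3.2) after.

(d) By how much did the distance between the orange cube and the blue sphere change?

+3.5

Before: roughly 5.5 units apart; after: 9.0. That's 3.5 units further apart.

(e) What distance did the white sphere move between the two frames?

1.9

From (1.2, 2.4) to (2.7, 3.5), the white sphere covered √(1.5² + 1.1²) ≈ 1.9 units.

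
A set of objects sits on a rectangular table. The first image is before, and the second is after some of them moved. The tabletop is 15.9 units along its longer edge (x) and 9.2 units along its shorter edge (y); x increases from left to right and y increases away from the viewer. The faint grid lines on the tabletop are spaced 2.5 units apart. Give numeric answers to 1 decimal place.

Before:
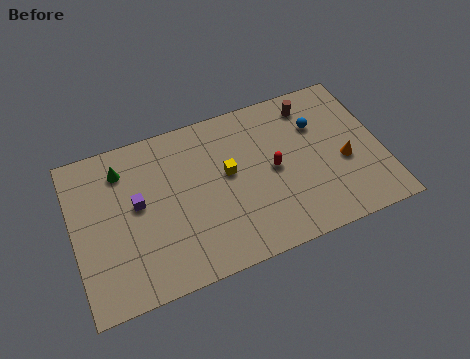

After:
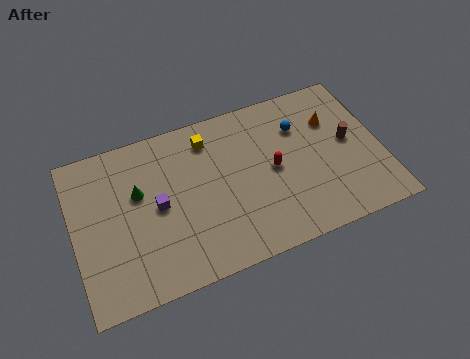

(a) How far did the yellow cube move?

2.4

The yellow cube was near (8.0, 5.2) before and (7.2, 7.5) after, so it travelled √(0.8² + 2.3²) ≈ 2.4 units.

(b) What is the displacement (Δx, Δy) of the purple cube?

(1.0, -0.5)

From the two frames, the purple cube sits at roughly (3.3, 5.1) before and (4.3, 4.6) after.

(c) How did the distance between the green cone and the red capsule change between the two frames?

-1.1

Before: roughly 8.1 units apart; after: 7.0. That's 1.1 units closer together.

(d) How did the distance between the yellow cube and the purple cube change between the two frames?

-0.6

Before: roughly 4.7 units apart; after: 4.1. That's 0.6 units closer together.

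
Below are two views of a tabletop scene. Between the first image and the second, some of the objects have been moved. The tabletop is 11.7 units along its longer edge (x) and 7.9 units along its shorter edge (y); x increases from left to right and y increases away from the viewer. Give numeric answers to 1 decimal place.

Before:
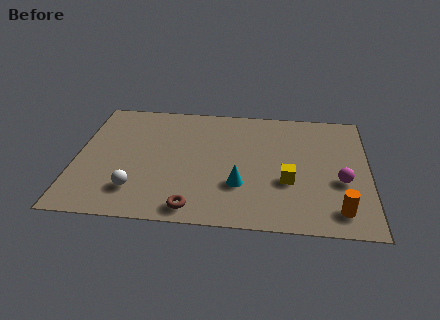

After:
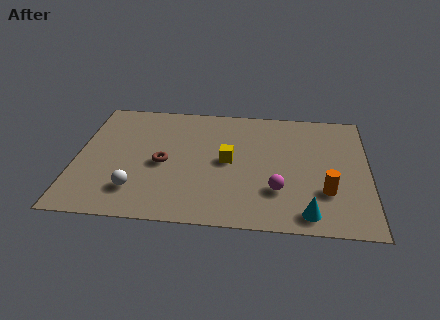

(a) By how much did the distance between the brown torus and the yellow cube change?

-1.6

They were about 4.2 units apart before and 2.6 after — 1.6 units closer together.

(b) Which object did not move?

the white sphere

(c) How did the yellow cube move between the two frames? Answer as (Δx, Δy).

(-2.4, 1.1)

The yellow cube was at about (8.5, 2.9) and moved to about (6.1, 4.0).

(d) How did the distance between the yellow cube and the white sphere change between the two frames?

-1.9

The distance was about 6.1 in the first image and 4.2 in the second, so they moved 1.9 units closer together.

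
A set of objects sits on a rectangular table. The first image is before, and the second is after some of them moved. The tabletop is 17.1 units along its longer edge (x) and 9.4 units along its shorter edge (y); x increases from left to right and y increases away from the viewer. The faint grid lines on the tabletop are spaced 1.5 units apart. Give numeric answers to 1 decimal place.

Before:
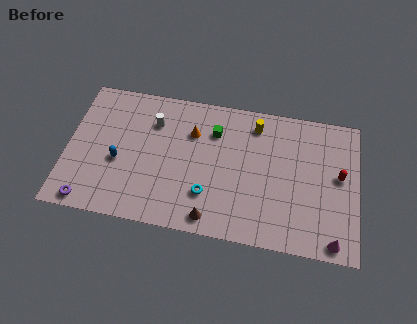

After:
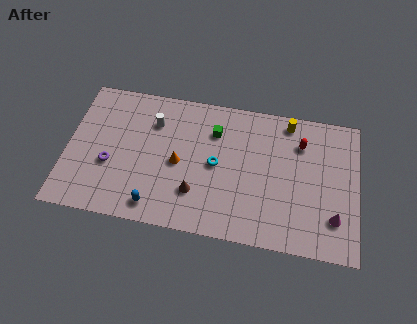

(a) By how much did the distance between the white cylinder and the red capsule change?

-2.4

Before: roughly 11.1 units apart; after: 8.7. That's 2.4 units closer together.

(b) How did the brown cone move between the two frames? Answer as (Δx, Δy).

(-1.0, 1.5)

From the two frames, the brown cone sits at roughly (8.7, 1.1) before and (7.7, 2.6) after.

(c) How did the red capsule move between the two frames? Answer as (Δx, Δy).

(-2.3, 1.8)

The red capsule was at about (16.0, 5.2) and moved to about (13.7, 7.0).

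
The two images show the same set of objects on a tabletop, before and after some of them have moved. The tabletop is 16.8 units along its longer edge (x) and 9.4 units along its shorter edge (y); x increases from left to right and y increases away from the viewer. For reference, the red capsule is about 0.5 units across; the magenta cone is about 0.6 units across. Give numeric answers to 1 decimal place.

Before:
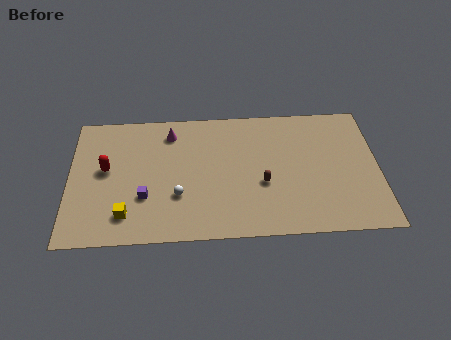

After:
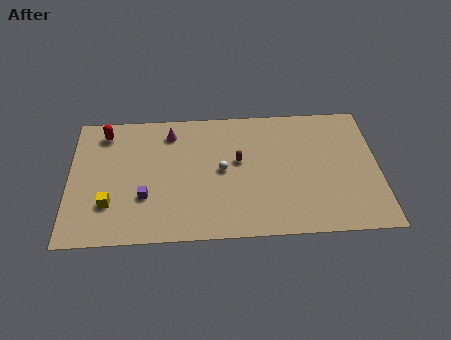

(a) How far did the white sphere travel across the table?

2.9

The white sphere moved from about (5.9, 3.1) to (8.3, 4.8), a distance of √(2.4² + 1.7²) ≈ 2.9.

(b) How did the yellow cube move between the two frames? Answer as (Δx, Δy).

(-0.9, 0.8)

From the two frames, the yellow cube sits at roughly (3.1, 1.9) before and (2.2, 2.7) after.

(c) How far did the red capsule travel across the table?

2.7

The red capsule moved from about (2.0, 5.2) to (1.9, 7.9), a distance of √(0.1² + 2.7²) ≈ 2.7.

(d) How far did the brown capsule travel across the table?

2.1

From (10.5, 3.7) to (9.2, 5.4), the brown capsule covered √(1.3² + 1.7²) ≈ 2.1 units.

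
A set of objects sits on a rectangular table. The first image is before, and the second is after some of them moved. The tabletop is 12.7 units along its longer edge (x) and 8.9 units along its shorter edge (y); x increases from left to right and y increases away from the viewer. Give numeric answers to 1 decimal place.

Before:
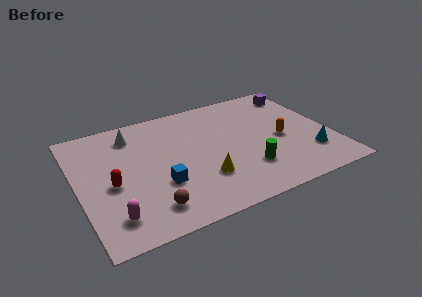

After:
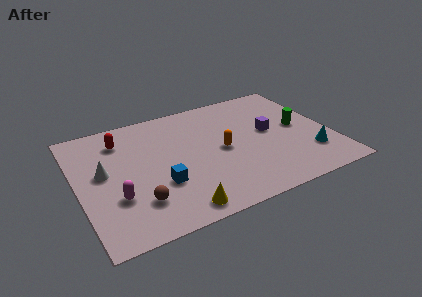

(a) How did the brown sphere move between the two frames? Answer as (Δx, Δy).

(-0.5, 0.6)

The brown sphere started near (3.2, 1.6) and ended near (2.7, 2.2).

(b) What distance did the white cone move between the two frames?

2.9

The white cone moved from about (3.0, 7.2) to (1.3, 4.9), a distance of √(1.7² + 2.3²) ≈ 2.9.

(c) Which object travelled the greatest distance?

the green cylinder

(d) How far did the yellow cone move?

2.2

The yellow cone moved from about (6.0, 2.6) to (4.5, 1.0), a distance of √(1.5² + 1.6²) ≈ 2.2.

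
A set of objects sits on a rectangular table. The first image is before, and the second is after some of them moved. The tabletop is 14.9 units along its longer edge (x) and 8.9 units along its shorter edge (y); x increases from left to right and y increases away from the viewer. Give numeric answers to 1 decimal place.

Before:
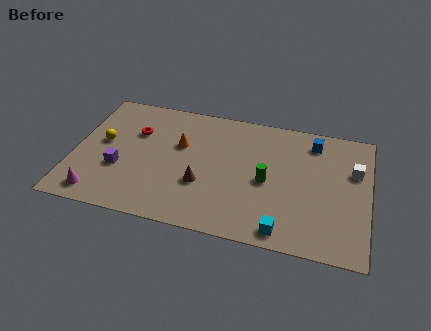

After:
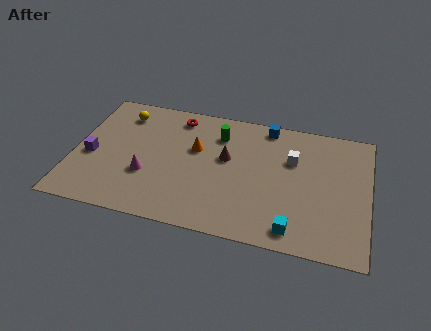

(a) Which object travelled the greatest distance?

the green cylinder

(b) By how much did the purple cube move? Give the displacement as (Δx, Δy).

(-1.5, 0.6)

The purple cube started near (2.4, 3.2) and ended near (0.9, 3.8).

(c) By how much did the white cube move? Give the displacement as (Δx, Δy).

(-3.1, 0.1)

The white cube was at about (14.1, 5.8) and moved to about (11.0, 5.9).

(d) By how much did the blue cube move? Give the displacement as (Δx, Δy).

(-2.4, 0.6)

The blue cube was at about (12.0, 7.4) and moved to about (9.6, 8.0).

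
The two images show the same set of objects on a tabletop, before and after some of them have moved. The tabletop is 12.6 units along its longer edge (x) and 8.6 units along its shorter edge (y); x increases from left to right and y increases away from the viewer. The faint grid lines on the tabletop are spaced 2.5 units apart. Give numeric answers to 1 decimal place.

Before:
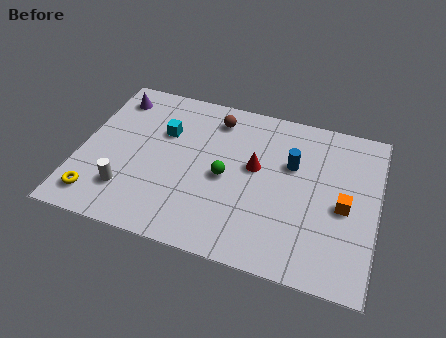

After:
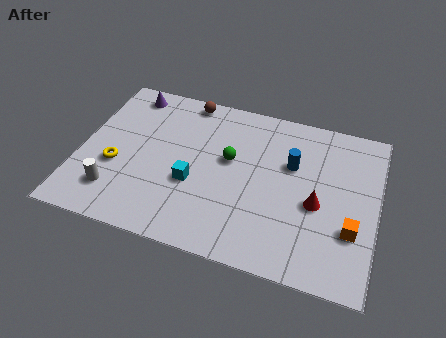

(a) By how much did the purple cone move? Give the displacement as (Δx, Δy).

(0.6, 0.4)

From the two frames, the purple cone sits at roughly (1.1, 7.1) before and (1.7, 7.5) after.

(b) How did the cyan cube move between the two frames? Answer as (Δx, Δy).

(1.5, -2.4)

The cyan cube started near (3.4, 5.7) and ended near (4.9, 3.3).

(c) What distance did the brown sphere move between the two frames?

1.5

The brown sphere was near (5.5, 7.1) before and (4.2, 7.8) after, so it travelled √(1.3² + 0.7²) ≈ 1.5 units.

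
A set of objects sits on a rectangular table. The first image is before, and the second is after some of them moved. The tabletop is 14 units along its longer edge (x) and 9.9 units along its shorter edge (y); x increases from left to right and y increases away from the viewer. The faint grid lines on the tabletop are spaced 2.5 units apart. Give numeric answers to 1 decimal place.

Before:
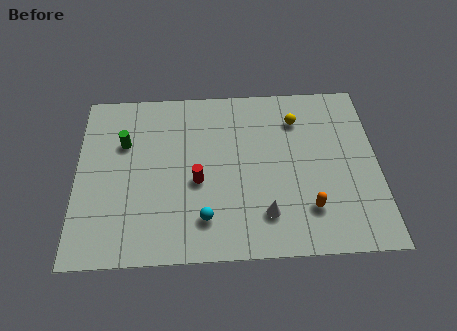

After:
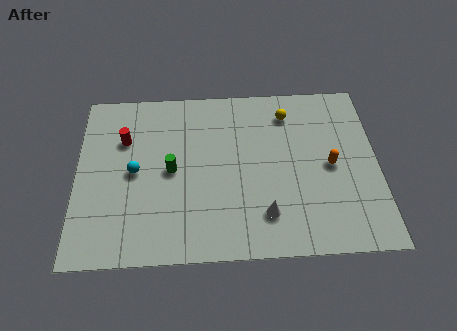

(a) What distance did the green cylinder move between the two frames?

2.8

The green cylinder moved from about (2.2, 6.6) to (4.4, 4.9), a distance of √(2.2² + 1.7²) ≈ 2.8.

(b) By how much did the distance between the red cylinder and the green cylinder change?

-1.3

Before: roughly 4.2 units apart; after: 2.9. That's 1.3 units closer together.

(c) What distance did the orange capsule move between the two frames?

2.6

From (10.7, 2.4) to (11.8, 4.8), the orange capsule covered √(1.1² + 2.4²) ≈ 2.6 units.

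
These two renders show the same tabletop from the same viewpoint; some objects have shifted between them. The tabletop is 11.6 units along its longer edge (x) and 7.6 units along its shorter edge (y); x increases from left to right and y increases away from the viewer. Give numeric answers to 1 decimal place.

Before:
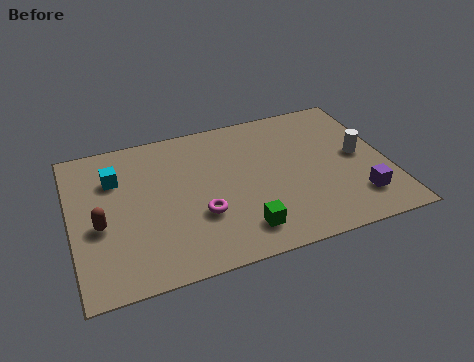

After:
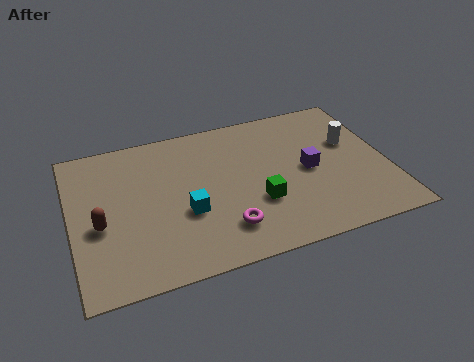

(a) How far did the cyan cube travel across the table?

3.5

The cyan cube was near (1.7, 5.4) before and (4.1, 2.9) after, so it travelled √(2.4² + 2.5²) ≈ 3.5 units.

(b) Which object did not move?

the brown capsule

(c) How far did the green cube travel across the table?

1.4

From (6.0, 1.4) to (6.7, 2.6), the green cube covered √(0.7² + 1.2²) ≈ 1.4 units.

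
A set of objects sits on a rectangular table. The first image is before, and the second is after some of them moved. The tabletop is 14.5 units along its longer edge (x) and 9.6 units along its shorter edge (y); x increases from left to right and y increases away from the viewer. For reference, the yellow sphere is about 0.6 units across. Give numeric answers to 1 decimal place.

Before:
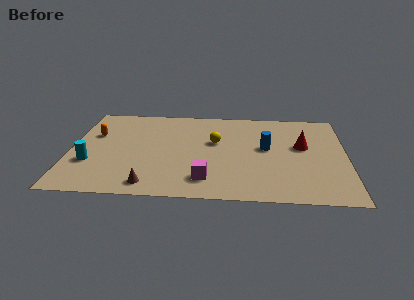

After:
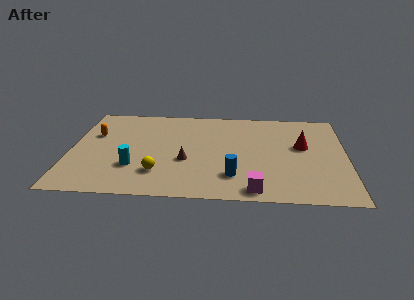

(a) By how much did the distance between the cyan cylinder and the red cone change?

-2.2

The distance was about 11.4 in the first image and 9.2 in the second, so they moved 2.2 units closer together.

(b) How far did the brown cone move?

3.1

The brown cone was near (4.3, 1.2) before and (6.1, 3.7) after, so it travelled √(1.8² + 2.5²) ≈ 3.1 units.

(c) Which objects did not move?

the orange capsule and the red cone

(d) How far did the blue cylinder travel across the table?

3.4

From (10.3, 5.3) to (8.6, 2.3), the blue cylinder covered √(1.7² + 3.0²) ≈ 3.4 units.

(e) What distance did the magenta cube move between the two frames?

2.7

From (7.2, 1.9) to (9.7, 1.0), the magenta cube covered √(2.5² + 0.9²) ≈ 2.7 units.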